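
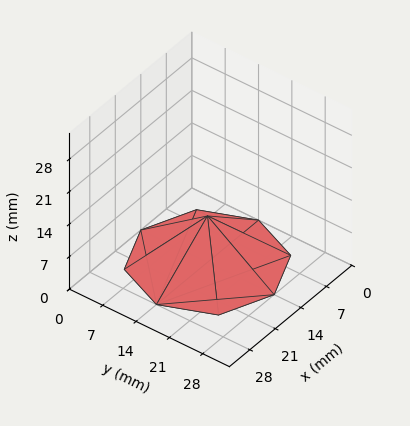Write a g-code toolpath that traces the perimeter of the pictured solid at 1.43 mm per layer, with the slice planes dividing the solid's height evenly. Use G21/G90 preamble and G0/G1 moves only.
Reading the render: the shape is a regular 8-sided pyramid, base circumscribed radius ≈ 14 mm, apex at z ≈ 10 mm (dimensions read to the nearest mm from the axis ticks). For the g-code, the solid's height is divided into equal slices at the stated Δz and each level perimeter traced with G1 moves after a G0 lift.

; perimeter-only toolpath
G21 ; units = mm
G90 ; absolute positioning
G28 ; home
; layer 1
G0 Z1.43
G0 X26.00 Y14.00
G1 X22.49 Y22.49
G1 X14.00 Y26.00
G1 X5.51 Y22.49
G1 X2.00 Y14.00
G1 X5.51 Y5.51
G1 X14.00 Y2.00
G1 X22.49 Y5.51
G1 X26.00 Y14.00
; layer 2
G0 Z2.86
G0 X24.00 Y14.00
G1 X21.07 Y21.07
G1 X14.00 Y24.00
G1 X6.93 Y21.07
G1 X4.00 Y14.00
G1 X6.93 Y6.93
G1 X14.00 Y4.00
G1 X21.07 Y6.93
G1 X24.00 Y14.00
; layer 3
G0 Z4.29
G0 X22.00 Y14.00
G1 X19.66 Y19.66
G1 X14.00 Y22.00
G1 X8.34 Y19.66
G1 X6.00 Y14.00
G1 X8.34 Y8.34
G1 X14.00 Y6.00
G1 X19.66 Y8.34
G1 X22.00 Y14.00
; layer 4
G0 Z5.71
G0 X20.00 Y14.00
G1 X18.24 Y18.24
G1 X14.00 Y20.00
G1 X9.76 Y18.24
G1 X8.00 Y14.00
G1 X9.76 Y9.76
G1 X14.00 Y8.00
G1 X18.24 Y9.76
G1 X20.00 Y14.00
; layer 5
G0 Z7.14
G0 X18.00 Y14.00
G1 X16.83 Y16.83
G1 X14.00 Y18.00
G1 X11.17 Y16.83
G1 X10.00 Y14.00
G1 X11.17 Y11.17
G1 X14.00 Y10.00
G1 X16.83 Y11.17
G1 X18.00 Y14.00
; layer 6
G0 Z8.57
G0 X16.00 Y14.00
G1 X15.41 Y15.41
G1 X14.00 Y16.00
G1 X12.59 Y15.41
G1 X12.00 Y14.00
G1 X12.59 Y12.59
G1 X14.00 Y12.00
G1 X15.41 Y12.59
G1 X16.00 Y14.00
M2 ; end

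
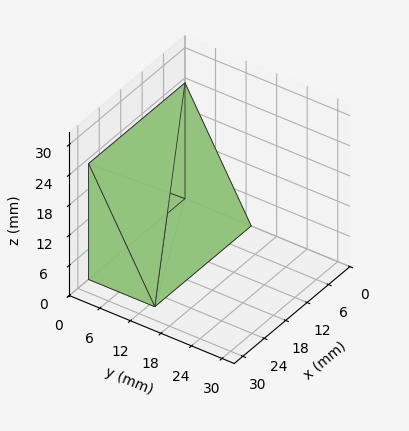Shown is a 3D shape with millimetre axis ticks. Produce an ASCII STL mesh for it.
Reading the render: the shape is a wedge (ramp): 27 × 13 mm base, rising to 23 mm along the y=0 edge and sloping linearly to z=0 at y=13 (dimensions read to the nearest mm from the axis ticks). For the STL, each face is triangulated and given an outward normal.

solid part
  facet normal 0.0000 0.0000 -1.0000
    outer loop
      vertex 27.0 13.0 0.0
      vertex 27.0 0.0 0.0
      vertex 0.0 0.0 0.0
    endloop
  endfacet
  facet normal 0.0000 0.0000 -1.0000
    outer loop
      vertex 0.0 13.0 0.0
      vertex 27.0 13.0 0.0
      vertex 0.0 0.0 0.0
    endloop
  endfacet
  facet normal 0.0000 -1.0000 0.0000
    outer loop
      vertex 0.0 0.0 0.0
      vertex 27.0 0.0 0.0
      vertex 27.0 0.0 23.0
    endloop
  endfacet
  facet normal 0.0000 -1.0000 0.0000
    outer loop
      vertex 0.0 0.0 0.0
      vertex 27.0 0.0 23.0
      vertex 0.0 0.0 23.0
    endloop
  endfacet
  facet normal 0.0000 0.8706 0.4921
    outer loop
      vertex 0.0 0.0 23.0
      vertex 27.0 0.0 23.0
      vertex 27.0 13.0 0.0
    endloop
  endfacet
  facet normal 0.0000 0.8706 0.4921
    outer loop
      vertex 0.0 0.0 23.0
      vertex 27.0 13.0 0.0
      vertex 0.0 13.0 0.0
    endloop
  endfacet
  facet normal -1.0000 0.0000 0.0000
    outer loop
      vertex 0.0 0.0 23.0
      vertex 0.0 13.0 0.0
      vertex 0.0 0.0 0.0
    endloop
  endfacet
  facet normal 1.0000 0.0000 0.0000
    outer loop
      vertex 27.0 0.0 0.0
      vertex 27.0 13.0 0.0
      vertex 27.0 0.0 23.0
    endloop
  endfacet
endsolid part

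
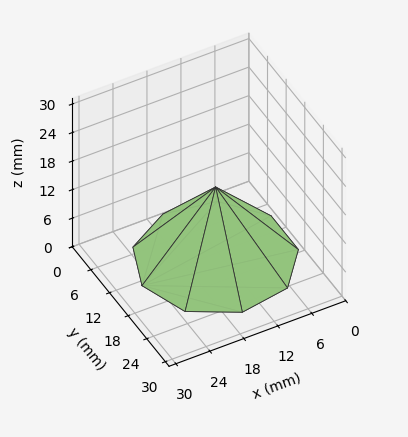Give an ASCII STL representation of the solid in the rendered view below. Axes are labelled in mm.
Reading the render: the shape is a regular 9-sided pyramid, base circumscribed radius ≈ 13 mm, apex at z ≈ 15 mm (dimensions read to the nearest mm from the axis ticks). For the STL, each face is triangulated and given an outward normal.

solid part
  facet normal 0.0000 0.0000 -1.0000
    outer loop
      vertex 15.3 25.8 0.0
      vertex 23.0 21.4 0.0
      vertex 26.0 13.0 0.0
    endloop
  endfacet
  facet normal 0.0000 0.0000 -1.0000
    outer loop
      vertex 6.5 24.3 0.0
      vertex 15.3 25.8 0.0
      vertex 26.0 13.0 0.0
    endloop
  endfacet
  facet normal 0.0000 0.0000 -1.0000
    outer loop
      vertex 0.8 17.4 0.0
      vertex 6.5 24.3 0.0
      vertex 26.0 13.0 0.0
    endloop
  endfacet
  facet normal 0.0000 0.0000 -1.0000
    outer loop
      vertex 0.8 8.6 0.0
      vertex 0.8 17.4 0.0
      vertex 26.0 13.0 0.0
    endloop
  endfacet
  facet normal 0.0000 0.0000 -1.0000
    outer loop
      vertex 6.5 1.7 0.0
      vertex 0.8 8.6 0.0
      vertex 26.0 13.0 0.0
    endloop
  endfacet
  facet normal 0.0000 0.0000 -1.0000
    outer loop
      vertex 15.3 0.2 0.0
      vertex 6.5 1.7 0.0
      vertex 26.0 13.0 0.0
    endloop
  endfacet
  facet normal 0.0000 0.0000 -1.0000
    outer loop
      vertex 23.0 4.6 0.0
      vertex 15.3 0.2 0.0
      vertex 26.0 13.0 0.0
    endloop
  endfacet
  facet normal 0.7296 0.2606 0.6323
    outer loop
      vertex 26.0 13.0 0.0
      vertex 23.0 21.4 0.0
      vertex 13.0 13.0 15.0
    endloop
  endfacet
  facet normal 0.3842 0.6724 0.6327
    outer loop
      vertex 23.0 21.4 0.0
      vertex 15.3 25.8 0.0
      vertex 13.0 13.0 15.0
    endloop
  endfacet
  facet normal -0.1302 0.7640 0.6320
    outer loop
      vertex 15.3 25.8 0.0
      vertex 6.5 24.3 0.0
      vertex 13.0 13.0 15.0
    endloop
  endfacet
  facet normal -0.5980 0.4940 0.6312
    outer loop
      vertex 6.5 24.3 0.0
      vertex 0.8 17.4 0.0
      vertex 13.0 13.0 15.0
    endloop
  endfacet
  facet normal -0.7758 0.0000 0.6310
    outer loop
      vertex 0.8 17.4 0.0
      vertex 0.8 8.6 0.0
      vertex 13.0 13.0 15.0
    endloop
  endfacet
  facet normal -0.5980 -0.4940 0.6312
    outer loop
      vertex 0.8 8.6 0.0
      vertex 6.5 1.7 0.0
      vertex 13.0 13.0 15.0
    endloop
  endfacet
  facet normal -0.1302 -0.7640 0.6320
    outer loop
      vertex 6.5 1.7 0.0
      vertex 15.3 0.2 0.0
      vertex 13.0 13.0 15.0
    endloop
  endfacet
  facet normal 0.3842 -0.6724 0.6327
    outer loop
      vertex 15.3 0.2 0.0
      vertex 23.0 4.6 0.0
      vertex 13.0 13.0 15.0
    endloop
  endfacet
  facet normal 0.7296 -0.2606 0.6323
    outer loop
      vertex 23.0 4.6 0.0
      vertex 26.0 13.0 0.0
      vertex 13.0 13.0 15.0
    endloop
  endfacet
endsolid part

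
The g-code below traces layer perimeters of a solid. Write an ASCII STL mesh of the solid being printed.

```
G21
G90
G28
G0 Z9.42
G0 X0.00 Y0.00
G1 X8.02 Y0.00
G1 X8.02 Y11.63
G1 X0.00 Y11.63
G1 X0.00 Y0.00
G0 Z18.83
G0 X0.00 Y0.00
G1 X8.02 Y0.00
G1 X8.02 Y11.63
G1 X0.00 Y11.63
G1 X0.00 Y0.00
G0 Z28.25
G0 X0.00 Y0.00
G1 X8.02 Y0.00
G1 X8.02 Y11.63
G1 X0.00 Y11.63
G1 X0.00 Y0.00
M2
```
solid part
  facet normal 0.0000 0.0000 -1.0000
    outer loop
      vertex 8.02 11.63 0.00
      vertex 8.02 0.00 0.00
      vertex 0.00 0.00 0.00
    endloop
  endfacet
  facet normal 0.0000 0.0000 -1.0000
    outer loop
      vertex 0.00 11.63 0.00
      vertex 8.02 11.63 0.00
      vertex 0.00 0.00 0.00
    endloop
  endfacet
  facet normal 0.0000 0.0000 1.0000
    outer loop
      vertex 0.00 0.00 28.25
      vertex 8.02 0.00 28.25
      vertex 8.02 11.63 28.25
    endloop
  endfacet
  facet normal 0.0000 0.0000 1.0000
    outer loop
      vertex 0.00 0.00 28.25
      vertex 8.02 11.63 28.25
      vertex 0.00 11.63 28.25
    endloop
  endfacet
  facet normal 0.0000 -1.0000 0.0000
    outer loop
      vertex 0.00 0.00 0.00
      vertex 8.02 0.00 0.00
      vertex 8.02 0.00 28.25
    endloop
  endfacet
  facet normal 0.0000 -1.0000 0.0000
    outer loop
      vertex 0.00 0.00 0.00
      vertex 8.02 0.00 28.25
      vertex 0.00 0.00 28.25
    endloop
  endfacet
  facet normal 0.0000 1.0000 0.0000
    outer loop
      vertex 8.02 11.63 28.25
      vertex 8.02 11.63 0.00
      vertex 0.00 11.63 0.00
    endloop
  endfacet
  facet normal 0.0000 1.0000 0.0000
    outer loop
      vertex 0.00 11.63 28.25
      vertex 8.02 11.63 28.25
      vertex 0.00 11.63 0.00
    endloop
  endfacet
  facet normal -1.0000 0.0000 0.0000
    outer loop
      vertex 0.00 11.63 28.25
      vertex 0.00 11.63 0.00
      vertex 0.00 0.00 0.00
    endloop
  endfacet
  facet normal -1.0000 0.0000 0.0000
    outer loop
      vertex 0.00 0.00 28.25
      vertex 0.00 11.63 28.25
      vertex 0.00 0.00 0.00
    endloop
  endfacet
  facet normal 1.0000 0.0000 0.0000
    outer loop
      vertex 8.02 0.00 0.00
      vertex 8.02 11.63 0.00
      vertex 8.02 11.63 28.25
    endloop
  endfacet
  facet normal 1.0000 0.0000 0.0000
    outer loop
      vertex 8.02 0.00 0.00
      vertex 8.02 11.63 28.25
      vertex 8.02 0.00 28.25
    endloop
  endfacet
endsolid part

The G0 Z moves step by Δz≈9.42 mm. Every layer's G1 loop is the same polygon, so the solid is a straight extrusion of it from z=0 to z≈28.2. Closing with flat bottom and top caps and triangulating gives 12 facets — a rectangular box, roughly 8.02 × 11.6 mm footprint and 28.2 mm tall.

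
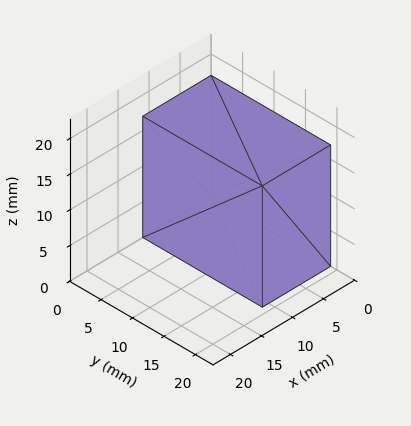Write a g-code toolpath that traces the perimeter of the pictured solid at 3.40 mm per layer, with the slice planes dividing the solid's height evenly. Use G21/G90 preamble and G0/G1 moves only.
Reading the render: the shape is a rectangular box, roughly 11 × 19 mm footprint and 17 mm tall (dimensions read to the nearest mm from the axis ticks). For the g-code, the solid's height is divided into equal slices at the stated Δz and each level perimeter traced with G1 moves after a G0 lift.

; perimeter-only toolpath
G21 ; units = mm
G90 ; absolute positioning
G28 ; home
; layer 1
G0 Z3.40
G0 X0.00 Y0.00
G1 X11.00 Y0.00
G1 X11.00 Y19.00
G1 X0.00 Y19.00
G1 X0.00 Y0.00
; layer 2
G0 Z6.80
G0 X0.00 Y0.00
G1 X11.00 Y0.00
G1 X11.00 Y19.00
G1 X0.00 Y19.00
G1 X0.00 Y0.00
; layer 3
G0 Z10.20
G0 X0.00 Y0.00
G1 X11.00 Y0.00
G1 X11.00 Y19.00
G1 X0.00 Y19.00
G1 X0.00 Y0.00
; layer 4
G0 Z13.60
G0 X0.00 Y0.00
G1 X11.00 Y0.00
G1 X11.00 Y19.00
G1 X0.00 Y19.00
G1 X0.00 Y0.00
; layer 5
G0 Z17.00
G0 X0.00 Y0.00
G1 X11.00 Y0.00
G1 X11.00 Y19.00
G1 X0.00 Y19.00
G1 X0.00 Y0.00
M2 ; end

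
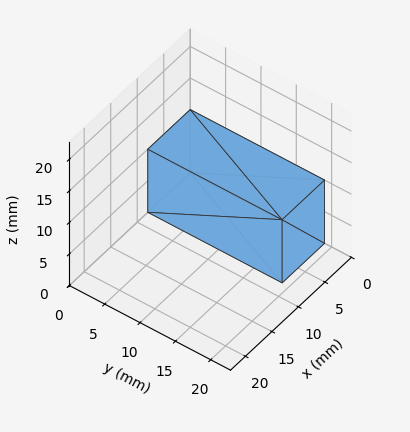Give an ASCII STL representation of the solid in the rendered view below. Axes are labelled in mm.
Reading the render: the shape is a rectangular box, roughly 8 × 19 mm footprint and 10 mm tall (dimensions read to the nearest mm from the axis ticks). For the STL, each face is triangulated and given an outward normal.

solid part
  facet normal 0.0000 0.0000 -1.0000
    outer loop
      vertex 8.0 19.0 0.0
      vertex 8.0 0.0 0.0
      vertex 0.0 0.0 0.0
    endloop
  endfacet
  facet normal 0.0000 0.0000 -1.0000
    outer loop
      vertex 0.0 19.0 0.0
      vertex 8.0 19.0 0.0
      vertex 0.0 0.0 0.0
    endloop
  endfacet
  facet normal 0.0000 0.0000 1.0000
    outer loop
      vertex 0.0 0.0 10.0
      vertex 8.0 0.0 10.0
      vertex 8.0 19.0 10.0
    endloop
  endfacet
  facet normal 0.0000 0.0000 1.0000
    outer loop
      vertex 0.0 0.0 10.0
      vertex 8.0 19.0 10.0
      vertex 0.0 19.0 10.0
    endloop
  endfacet
  facet normal 0.0000 -1.0000 0.0000
    outer loop
      vertex 0.0 0.0 0.0
      vertex 8.0 0.0 0.0
      vertex 8.0 0.0 10.0
    endloop
  endfacet
  facet normal 0.0000 -1.0000 0.0000
    outer loop
      vertex 0.0 0.0 0.0
      vertex 8.0 0.0 10.0
      vertex 0.0 0.0 10.0
    endloop
  endfacet
  facet normal 0.0000 1.0000 0.0000
    outer loop
      vertex 8.0 19.0 10.0
      vertex 8.0 19.0 0.0
      vertex 0.0 19.0 0.0
    endloop
  endfacet
  facet normal 0.0000 1.0000 0.0000
    outer loop
      vertex 0.0 19.0 10.0
      vertex 8.0 19.0 10.0
      vertex 0.0 19.0 0.0
    endloop
  endfacet
  facet normal -1.0000 0.0000 0.0000
    outer loop
      vertex 0.0 19.0 10.0
      vertex 0.0 19.0 0.0
      vertex 0.0 0.0 0.0
    endloop
  endfacet
  facet normal -1.0000 0.0000 0.0000
    outer loop
      vertex 0.0 0.0 10.0
      vertex 0.0 19.0 10.0
      vertex 0.0 0.0 0.0
    endloop
  endfacet
  facet normal 1.0000 0.0000 0.0000
    outer loop
      vertex 8.0 0.0 0.0
      vertex 8.0 19.0 0.0
      vertex 8.0 19.0 10.0
    endloop
  endfacet
  facet normal 1.0000 0.0000 0.0000
    outer loop
      vertex 8.0 0.0 0.0
      vertex 8.0 19.0 10.0
      vertex 8.0 0.0 10.0
    endloop
  endfacet
endsolid part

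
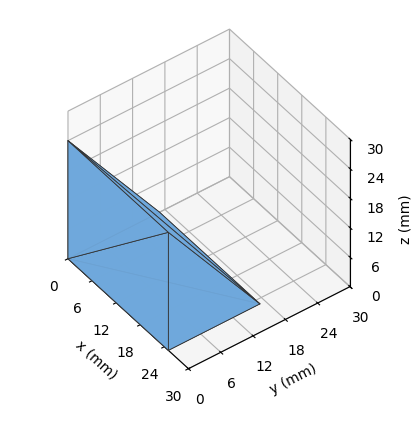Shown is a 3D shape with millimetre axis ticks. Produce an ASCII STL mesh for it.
Reading the render: the shape is a wedge (ramp): 25 × 17 mm base, rising to 24 mm along the y=0 edge and sloping linearly to z=0 at y=17 (dimensions read to the nearest mm from the axis ticks). For the STL, each face is triangulated and given an outward normal.

solid part
  facet normal 0.0000 0.0000 -1.0000
    outer loop
      vertex 25.00 17.00 0.00
      vertex 25.00 0.00 0.00
      vertex 0.00 0.00 0.00
    endloop
  endfacet
  facet normal 0.0000 0.0000 -1.0000
    outer loop
      vertex 0.00 17.00 0.00
      vertex 25.00 17.00 0.00
      vertex 0.00 0.00 0.00
    endloop
  endfacet
  facet normal 0.0000 -1.0000 0.0000
    outer loop
      vertex 0.00 0.00 0.00
      vertex 25.00 0.00 0.00
      vertex 25.00 0.00 24.00
    endloop
  endfacet
  facet normal 0.0000 -1.0000 0.0000
    outer loop
      vertex 0.00 0.00 0.00
      vertex 25.00 0.00 24.00
      vertex 0.00 0.00 24.00
    endloop
  endfacet
  facet normal 0.0000 0.8160 0.5780
    outer loop
      vertex 0.00 0.00 24.00
      vertex 25.00 0.00 24.00
      vertex 25.00 17.00 0.00
    endloop
  endfacet
  facet normal 0.0000 0.8160 0.5780
    outer loop
      vertex 0.00 0.00 24.00
      vertex 25.00 17.00 0.00
      vertex 0.00 17.00 0.00
    endloop
  endfacet
  facet normal -1.0000 0.0000 0.0000
    outer loop
      vertex 0.00 0.00 24.00
      vertex 0.00 17.00 0.00
      vertex 0.00 0.00 0.00
    endloop
  endfacet
  facet normal 1.0000 0.0000 0.0000
    outer loop
      vertex 25.00 0.00 0.00
      vertex 25.00 17.00 0.00
      vertex 25.00 0.00 24.00
    endloop
  endfacet
endsolid part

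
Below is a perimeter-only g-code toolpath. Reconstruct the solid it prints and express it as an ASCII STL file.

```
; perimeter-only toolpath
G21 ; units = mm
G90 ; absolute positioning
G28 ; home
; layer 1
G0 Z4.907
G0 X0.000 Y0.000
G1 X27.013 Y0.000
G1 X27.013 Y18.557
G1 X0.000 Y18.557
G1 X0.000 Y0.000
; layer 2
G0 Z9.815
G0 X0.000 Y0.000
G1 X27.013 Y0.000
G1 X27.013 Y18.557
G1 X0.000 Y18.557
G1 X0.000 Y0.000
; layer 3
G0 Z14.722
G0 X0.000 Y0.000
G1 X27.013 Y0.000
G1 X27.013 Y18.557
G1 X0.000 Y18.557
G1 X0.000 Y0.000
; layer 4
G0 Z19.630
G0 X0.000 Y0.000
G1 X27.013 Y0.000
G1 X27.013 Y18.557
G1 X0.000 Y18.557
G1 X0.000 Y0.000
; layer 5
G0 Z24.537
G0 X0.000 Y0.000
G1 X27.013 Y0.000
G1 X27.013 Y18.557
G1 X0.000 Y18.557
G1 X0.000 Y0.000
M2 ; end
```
solid part
  facet normal 0.0000 0.0000 -1.0000
    outer loop
      vertex 27.013 18.557 0.000
      vertex 27.013 0.000 0.000
      vertex 0.000 0.000 0.000
    endloop
  endfacet
  facet normal 0.0000 0.0000 -1.0000
    outer loop
      vertex 0.000 18.557 0.000
      vertex 27.013 18.557 0.000
      vertex 0.000 0.000 0.000
    endloop
  endfacet
  facet normal 0.0000 0.0000 1.0000
    outer loop
      vertex 0.000 0.000 24.537
      vertex 27.013 0.000 24.537
      vertex 27.013 18.557 24.537
    endloop
  endfacet
  facet normal 0.0000 0.0000 1.0000
    outer loop
      vertex 0.000 0.000 24.537
      vertex 27.013 18.557 24.537
      vertex 0.000 18.557 24.537
    endloop
  endfacet
  facet normal 0.0000 -1.0000 0.0000
    outer loop
      vertex 0.000 0.000 0.000
      vertex 27.013 0.000 0.000
      vertex 27.013 0.000 24.537
    endloop
  endfacet
  facet normal 0.0000 -1.0000 0.0000
    outer loop
      vertex 0.000 0.000 0.000
      vertex 27.013 0.000 24.537
      vertex 0.000 0.000 24.537
    endloop
  endfacet
  facet normal 0.0000 1.0000 0.0000
    outer loop
      vertex 27.013 18.557 24.537
      vertex 27.013 18.557 0.000
      vertex 0.000 18.557 0.000
    endloop
  endfacet
  facet normal 0.0000 1.0000 0.0000
    outer loop
      vertex 0.000 18.557 24.537
      vertex 27.013 18.557 24.537
      vertex 0.000 18.557 0.000
    endloop
  endfacet
  facet normal -1.0000 0.0000 0.0000
    outer loop
      vertex 0.000 18.557 24.537
      vertex 0.000 18.557 0.000
      vertex 0.000 0.000 0.000
    endloop
  endfacet
  facet normal -1.0000 0.0000 0.0000
    outer loop
      vertex 0.000 0.000 24.537
      vertex 0.000 18.557 24.537
      vertex 0.000 0.000 0.000
    endloop
  endfacet
  facet normal 1.0000 0.0000 0.0000
    outer loop
      vertex 27.013 0.000 0.000
      vertex 27.013 18.557 0.000
      vertex 27.013 18.557 24.537
    endloop
  endfacet
  facet normal 1.0000 0.0000 0.0000
    outer loop
      vertex 27.013 0.000 0.000
      vertex 27.013 18.557 24.537
      vertex 27.013 0.000 24.537
    endloop
  endfacet
endsolid part

The G0 Z moves step by Δz≈4.907 mm. Every layer's G1 loop is the same polygon, so the solid is a straight extrusion of it from z=0 to z≈24.5. Closing with flat bottom and top caps and triangulating gives 12 facets — a rectangular box, roughly 27 × 18.6 mm footprint and 24.5 mm tall.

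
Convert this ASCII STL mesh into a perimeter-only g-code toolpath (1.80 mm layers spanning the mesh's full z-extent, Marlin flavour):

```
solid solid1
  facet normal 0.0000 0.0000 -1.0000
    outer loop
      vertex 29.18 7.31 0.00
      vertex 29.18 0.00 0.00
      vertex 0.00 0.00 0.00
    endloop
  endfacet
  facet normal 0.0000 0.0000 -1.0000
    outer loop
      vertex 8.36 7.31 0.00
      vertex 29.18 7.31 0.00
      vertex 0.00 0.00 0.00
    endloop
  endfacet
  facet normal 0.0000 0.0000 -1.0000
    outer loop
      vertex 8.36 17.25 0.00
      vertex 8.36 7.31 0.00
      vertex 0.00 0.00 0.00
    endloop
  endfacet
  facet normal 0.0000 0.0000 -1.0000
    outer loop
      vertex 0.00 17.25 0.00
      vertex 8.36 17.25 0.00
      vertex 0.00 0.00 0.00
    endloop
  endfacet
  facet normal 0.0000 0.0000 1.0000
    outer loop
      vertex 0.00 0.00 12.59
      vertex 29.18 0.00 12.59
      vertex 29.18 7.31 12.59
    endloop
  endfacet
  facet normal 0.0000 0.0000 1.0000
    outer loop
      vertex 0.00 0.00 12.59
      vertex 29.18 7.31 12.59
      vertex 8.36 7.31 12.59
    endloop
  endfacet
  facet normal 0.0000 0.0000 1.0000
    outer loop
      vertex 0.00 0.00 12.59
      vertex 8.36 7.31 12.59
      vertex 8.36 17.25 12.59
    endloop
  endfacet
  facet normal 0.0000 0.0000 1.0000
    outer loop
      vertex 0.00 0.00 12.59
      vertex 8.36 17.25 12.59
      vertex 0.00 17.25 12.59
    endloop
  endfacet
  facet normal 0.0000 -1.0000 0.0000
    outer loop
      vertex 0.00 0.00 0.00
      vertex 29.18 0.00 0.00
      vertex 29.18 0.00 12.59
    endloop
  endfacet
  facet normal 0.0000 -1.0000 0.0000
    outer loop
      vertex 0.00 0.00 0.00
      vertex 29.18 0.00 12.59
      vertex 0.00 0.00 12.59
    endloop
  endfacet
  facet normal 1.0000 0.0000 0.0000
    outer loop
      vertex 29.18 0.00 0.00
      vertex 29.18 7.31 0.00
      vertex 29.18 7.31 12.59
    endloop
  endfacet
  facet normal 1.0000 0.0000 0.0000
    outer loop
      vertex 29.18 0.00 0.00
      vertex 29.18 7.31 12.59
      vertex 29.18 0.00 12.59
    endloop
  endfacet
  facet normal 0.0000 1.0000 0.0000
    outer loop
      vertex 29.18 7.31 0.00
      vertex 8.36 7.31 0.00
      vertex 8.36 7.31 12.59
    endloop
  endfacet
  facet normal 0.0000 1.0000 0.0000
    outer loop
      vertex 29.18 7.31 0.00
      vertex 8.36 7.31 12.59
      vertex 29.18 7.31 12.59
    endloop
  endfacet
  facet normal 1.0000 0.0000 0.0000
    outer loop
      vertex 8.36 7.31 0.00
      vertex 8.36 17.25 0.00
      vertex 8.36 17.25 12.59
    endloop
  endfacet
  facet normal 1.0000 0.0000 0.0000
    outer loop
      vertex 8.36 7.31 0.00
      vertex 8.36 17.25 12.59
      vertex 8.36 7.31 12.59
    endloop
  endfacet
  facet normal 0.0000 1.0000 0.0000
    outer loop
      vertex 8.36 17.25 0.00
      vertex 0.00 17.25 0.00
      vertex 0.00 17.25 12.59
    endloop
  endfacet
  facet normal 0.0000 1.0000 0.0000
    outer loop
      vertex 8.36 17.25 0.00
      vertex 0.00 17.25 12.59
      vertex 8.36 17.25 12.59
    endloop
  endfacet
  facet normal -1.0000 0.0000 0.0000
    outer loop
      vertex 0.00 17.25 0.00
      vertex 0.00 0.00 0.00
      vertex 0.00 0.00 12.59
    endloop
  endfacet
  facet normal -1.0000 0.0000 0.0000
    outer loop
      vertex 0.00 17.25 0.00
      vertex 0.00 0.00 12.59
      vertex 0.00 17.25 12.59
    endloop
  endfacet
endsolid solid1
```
; perimeter-only toolpath
G21 ; units = mm
G90 ; absolute positioning
G28 ; home
; layer 1
G0 Z1.80
G0 X0.00 Y0.00
G1 X29.18 Y0.00
G1 X29.18 Y7.31
G1 X8.36 Y7.31
G1 X8.36 Y17.25
G1 X0.00 Y17.25
G1 X0.00 Y0.00
; layer 2
G0 Z3.60
G0 X0.00 Y0.00
G1 X29.18 Y0.00
G1 X29.18 Y7.31
G1 X8.36 Y7.31
G1 X8.36 Y17.25
G1 X0.00 Y17.25
G1 X0.00 Y0.00
; layer 3
G0 Z5.40
G0 X0.00 Y0.00
G1 X29.18 Y0.00
G1 X29.18 Y7.31
G1 X8.36 Y7.31
G1 X8.36 Y17.25
G1 X0.00 Y17.25
G1 X0.00 Y0.00
; layer 4
G0 Z7.19
G0 X0.00 Y0.00
G1 X29.18 Y0.00
G1 X29.18 Y7.31
G1 X8.36 Y7.31
G1 X8.36 Y17.25
G1 X0.00 Y17.25
G1 X0.00 Y0.00
; layer 5
G0 Z8.99
G0 X0.00 Y0.00
G1 X29.18 Y0.00
G1 X29.18 Y7.31
G1 X8.36 Y7.31
G1 X8.36 Y17.25
G1 X0.00 Y17.25
G1 X0.00 Y0.00
; layer 6
G0 Z10.79
G0 X0.00 Y0.00
G1 X29.18 Y0.00
G1 X29.18 Y7.31
G1 X8.36 Y7.31
G1 X8.36 Y17.25
G1 X0.00 Y17.25
G1 X0.00 Y0.00
; layer 7
G0 Z12.59
G0 X0.00 Y0.00
G1 X29.18 Y0.00
G1 X29.18 Y7.31
G1 X8.36 Y7.31
G1 X8.36 Y17.25
G1 X0.00 Y17.25
G1 X0.00 Y0.00
M2 ; end

The solid is an L-shaped prism: outer 29.2 × 17.2 mm, arm thicknesses ≈ 7.31 mm (horizontal) and 8.36 mm (vertical), extruded 12.6 mm in z. Slicing at Δz = 1.80 mm — 7 equal slices spanning the solid's height, so layer i sits at z = i·h/7 — gives 7 non-empty perimeters. Each is a 6-segment closed polygon; G0 lifts to the layer z and rapids to the start vertex, then G1 traces the edges.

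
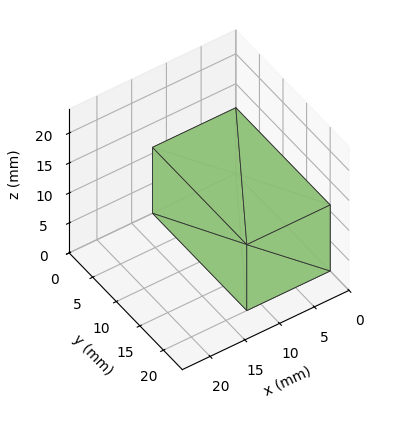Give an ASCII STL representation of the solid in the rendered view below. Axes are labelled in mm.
Reading the render: the shape is a rectangular box, roughly 12 × 20 mm footprint and 11 mm tall (dimensions read to the nearest mm from the axis ticks). For the STL, each face is triangulated and given an outward normal.

solid part
  facet normal 0.0000 0.0000 -1.0000
    outer loop
      vertex 12.000 20.000 0.000
      vertex 12.000 0.000 0.000
      vertex 0.000 0.000 0.000
    endloop
  endfacet
  facet normal 0.0000 0.0000 -1.0000
    outer loop
      vertex 0.000 20.000 0.000
      vertex 12.000 20.000 0.000
      vertex 0.000 0.000 0.000
    endloop
  endfacet
  facet normal 0.0000 0.0000 1.0000
    outer loop
      vertex 0.000 0.000 11.000
      vertex 12.000 0.000 11.000
      vertex 12.000 20.000 11.000
    endloop
  endfacet
  facet normal 0.0000 0.0000 1.0000
    outer loop
      vertex 0.000 0.000 11.000
      vertex 12.000 20.000 11.000
      vertex 0.000 20.000 11.000
    endloop
  endfacet
  facet normal 0.0000 -1.0000 0.0000
    outer loop
      vertex 0.000 0.000 0.000
      vertex 12.000 0.000 0.000
      vertex 12.000 0.000 11.000
    endloop
  endfacet
  facet normal 0.0000 -1.0000 0.0000
    outer loop
      vertex 0.000 0.000 0.000
      vertex 12.000 0.000 11.000
      vertex 0.000 0.000 11.000
    endloop
  endfacet
  facet normal 0.0000 1.0000 0.0000
    outer loop
      vertex 12.000 20.000 11.000
      vertex 12.000 20.000 0.000
      vertex 0.000 20.000 0.000
    endloop
  endfacet
  facet normal 0.0000 1.0000 0.0000
    outer loop
      vertex 0.000 20.000 11.000
      vertex 12.000 20.000 11.000
      vertex 0.000 20.000 0.000
    endloop
  endfacet
  facet normal -1.0000 0.0000 0.0000
    outer loop
      vertex 0.000 20.000 11.000
      vertex 0.000 20.000 0.000
      vertex 0.000 0.000 0.000
    endloop
  endfacet
  facet normal -1.0000 0.0000 0.0000
    outer loop
      vertex 0.000 0.000 11.000
      vertex 0.000 20.000 11.000
      vertex 0.000 0.000 0.000
    endloop
  endfacet
  facet normal 1.0000 0.0000 0.0000
    outer loop
      vertex 12.000 0.000 0.000
      vertex 12.000 20.000 0.000
      vertex 12.000 20.000 11.000
    endloop
  endfacet
  facet normal 1.0000 0.0000 0.0000
    outer loop
      vertex 12.000 0.000 0.000
      vertex 12.000 20.000 11.000
      vertex 12.000 0.000 11.000
    endloop
  endfacet
endsolid part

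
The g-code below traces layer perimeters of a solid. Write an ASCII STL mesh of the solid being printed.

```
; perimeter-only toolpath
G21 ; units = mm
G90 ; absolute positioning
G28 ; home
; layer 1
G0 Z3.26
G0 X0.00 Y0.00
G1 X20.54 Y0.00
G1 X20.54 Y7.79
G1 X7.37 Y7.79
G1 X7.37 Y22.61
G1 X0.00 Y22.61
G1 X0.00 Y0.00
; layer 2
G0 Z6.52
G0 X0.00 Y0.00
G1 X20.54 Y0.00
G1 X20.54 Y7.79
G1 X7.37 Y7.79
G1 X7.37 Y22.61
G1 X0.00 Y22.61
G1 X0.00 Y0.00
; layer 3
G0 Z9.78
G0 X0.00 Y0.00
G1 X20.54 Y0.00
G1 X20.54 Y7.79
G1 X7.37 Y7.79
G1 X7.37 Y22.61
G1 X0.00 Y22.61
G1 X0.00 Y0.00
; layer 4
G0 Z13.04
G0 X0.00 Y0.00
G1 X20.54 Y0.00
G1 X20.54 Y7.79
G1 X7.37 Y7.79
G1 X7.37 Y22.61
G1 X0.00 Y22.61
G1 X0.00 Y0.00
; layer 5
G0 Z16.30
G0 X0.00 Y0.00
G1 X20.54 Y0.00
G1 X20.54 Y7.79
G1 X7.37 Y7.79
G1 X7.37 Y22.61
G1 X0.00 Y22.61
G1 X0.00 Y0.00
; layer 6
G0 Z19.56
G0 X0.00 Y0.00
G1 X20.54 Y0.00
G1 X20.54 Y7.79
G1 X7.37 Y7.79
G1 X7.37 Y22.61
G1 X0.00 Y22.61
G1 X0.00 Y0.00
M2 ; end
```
solid part
  facet normal 0.0000 0.0000 -1.0000
    outer loop
      vertex 20.54 7.79 0.00
      vertex 20.54 0.00 0.00
      vertex 0.00 0.00 0.00
    endloop
  endfacet
  facet normal 0.0000 0.0000 -1.0000
    outer loop
      vertex 7.37 7.79 0.00
      vertex 20.54 7.79 0.00
      vertex 0.00 0.00 0.00
    endloop
  endfacet
  facet normal 0.0000 0.0000 -1.0000
    outer loop
      vertex 7.37 22.61 0.00
      vertex 7.37 7.79 0.00
      vertex 0.00 0.00 0.00
    endloop
  endfacet
  facet normal 0.0000 0.0000 -1.0000
    outer loop
      vertex 0.00 22.61 0.00
      vertex 7.37 22.61 0.00
      vertex 0.00 0.00 0.00
    endloop
  endfacet
  facet normal 0.0000 0.0000 1.0000
    outer loop
      vertex 0.00 0.00 19.56
      vertex 20.54 0.00 19.56
      vertex 20.54 7.79 19.56
    endloop
  endfacet
  facet normal 0.0000 0.0000 1.0000
    outer loop
      vertex 0.00 0.00 19.56
      vertex 20.54 7.79 19.56
      vertex 7.37 7.79 19.56
    endloop
  endfacet
  facet normal 0.0000 0.0000 1.0000
    outer loop
      vertex 0.00 0.00 19.56
      vertex 7.37 7.79 19.56
      vertex 7.37 22.61 19.56
    endloop
  endfacet
  facet normal 0.0000 0.0000 1.0000
    outer loop
      vertex 0.00 0.00 19.56
      vertex 7.37 22.61 19.56
      vertex 0.00 22.61 19.56
    endloop
  endfacet
  facet normal 0.0000 -1.0000 0.0000
    outer loop
      vertex 0.00 0.00 0.00
      vertex 20.54 0.00 0.00
      vertex 20.54 0.00 19.56
    endloop
  endfacet
  facet normal 0.0000 -1.0000 0.0000
    outer loop
      vertex 0.00 0.00 0.00
      vertex 20.54 0.00 19.56
      vertex 0.00 0.00 19.56
    endloop
  endfacet
  facet normal 1.0000 0.0000 0.0000
    outer loop
      vertex 20.54 0.00 0.00
      vertex 20.54 7.79 0.00
      vertex 20.54 7.79 19.56
    endloop
  endfacet
  facet normal 1.0000 0.0000 0.0000
    outer loop
      vertex 20.54 0.00 0.00
      vertex 20.54 7.79 19.56
      vertex 20.54 0.00 19.56
    endloop
  endfacet
  facet normal 0.0000 1.0000 0.0000
    outer loop
      vertex 20.54 7.79 0.00
      vertex 7.37 7.79 0.00
      vertex 7.37 7.79 19.56
    endloop
  endfacet
  facet normal 0.0000 1.0000 0.0000
    outer loop
      vertex 20.54 7.79 0.00
      vertex 7.37 7.79 19.56
      vertex 20.54 7.79 19.56
    endloop
  endfacet
  facet normal 1.0000 0.0000 0.0000
    outer loop
      vertex 7.37 7.79 0.00
      vertex 7.37 22.61 0.00
      vertex 7.37 22.61 19.56
    endloop
  endfacet
  facet normal 1.0000 0.0000 0.0000
    outer loop
      vertex 7.37 7.79 0.00
      vertex 7.37 22.61 19.56
      vertex 7.37 7.79 19.56
    endloop
  endfacet
  facet normal 0.0000 1.0000 0.0000
    outer loop
      vertex 7.37 22.61 0.00
      vertex 0.00 22.61 0.00
      vertex 0.00 22.61 19.56
    endloop
  endfacet
  facet normal 0.0000 1.0000 0.0000
    outer loop
      vertex 7.37 22.61 0.00
      vertex 0.00 22.61 19.56
      vertex 7.37 22.61 19.56
    endloop
  endfacet
  facet normal -1.0000 0.0000 0.0000
    outer loop
      vertex 0.00 22.61 0.00
      vertex 0.00 0.00 0.00
      vertex 0.00 0.00 19.56
    endloop
  endfacet
  facet normal -1.0000 0.0000 0.0000
    outer loop
      vertex 0.00 22.61 0.00
      vertex 0.00 0.00 19.56
      vertex 0.00 22.61 19.56
    endloop
  endfacet
endsolid part

The G0 Z moves step by Δz≈3.26 mm. Every layer's G1 loop is the same polygon, so the solid is a straight extrusion of it from z=0 to z≈19.6. Closing with flat bottom and top caps and triangulating gives 20 facets — an L-shaped prism: outer 20.5 × 22.6 mm, arm thicknesses ≈ 7.79 mm (horizontal) and 7.37 mm (vertical), extruded 19.6 mm in z.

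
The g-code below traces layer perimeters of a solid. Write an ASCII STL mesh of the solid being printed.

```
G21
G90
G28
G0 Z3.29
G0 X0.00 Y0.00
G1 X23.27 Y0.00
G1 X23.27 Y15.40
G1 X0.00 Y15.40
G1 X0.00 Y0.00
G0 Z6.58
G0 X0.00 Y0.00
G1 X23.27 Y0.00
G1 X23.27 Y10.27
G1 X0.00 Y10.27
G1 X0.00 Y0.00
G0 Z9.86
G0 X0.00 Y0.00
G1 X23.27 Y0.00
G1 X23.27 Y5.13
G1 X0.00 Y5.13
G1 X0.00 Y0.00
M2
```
solid part
  facet normal 0.0000 0.0000 -1.0000
    outer loop
      vertex 23.27 20.53 0.00
      vertex 23.27 0.00 0.00
      vertex 0.00 0.00 0.00
    endloop
  endfacet
  facet normal 0.0000 0.0000 -1.0000
    outer loop
      vertex 0.00 20.53 0.00
      vertex 23.27 20.53 0.00
      vertex 0.00 0.00 0.00
    endloop
  endfacet
  facet normal 0.0000 -1.0000 0.0000
    outer loop
      vertex 0.00 0.00 0.00
      vertex 23.27 0.00 0.00
      vertex 23.27 0.00 13.15
    endloop
  endfacet
  facet normal 0.0000 -1.0000 0.0000
    outer loop
      vertex 0.00 0.00 0.00
      vertex 23.27 0.00 13.15
      vertex 0.00 0.00 13.15
    endloop
  endfacet
  facet normal 0.0000 0.5394 0.8421
    outer loop
      vertex 0.00 0.00 13.15
      vertex 23.27 0.00 13.15
      vertex 23.27 20.53 0.00
    endloop
  endfacet
  facet normal 0.0000 0.5394 0.8421
    outer loop
      vertex 0.00 0.00 13.15
      vertex 23.27 20.53 0.00
      vertex 0.00 20.53 0.00
    endloop
  endfacet
  facet normal -1.0000 0.0000 0.0000
    outer loop
      vertex 0.00 0.00 13.15
      vertex 0.00 20.53 0.00
      vertex 0.00 0.00 0.00
    endloop
  endfacet
  facet normal 1.0000 0.0000 0.0000
    outer loop
      vertex 23.27 0.00 0.00
      vertex 23.27 20.53 0.00
      vertex 23.27 0.00 13.15
    endloop
  endfacet
endsolid part

The G0 Z moves step by Δz≈3.29 mm. The G1 loops shrink linearly with z, so the solid tapers from its base footprint up to z≈13.2. Closing with a flat bottom cap and the tapered top and triangulating gives 8 facets — a wedge (ramp): 23.3 × 20.5 mm base, rising to 13.2 mm along the y=0 edge and sloping linearly to z=0 at y=20.5.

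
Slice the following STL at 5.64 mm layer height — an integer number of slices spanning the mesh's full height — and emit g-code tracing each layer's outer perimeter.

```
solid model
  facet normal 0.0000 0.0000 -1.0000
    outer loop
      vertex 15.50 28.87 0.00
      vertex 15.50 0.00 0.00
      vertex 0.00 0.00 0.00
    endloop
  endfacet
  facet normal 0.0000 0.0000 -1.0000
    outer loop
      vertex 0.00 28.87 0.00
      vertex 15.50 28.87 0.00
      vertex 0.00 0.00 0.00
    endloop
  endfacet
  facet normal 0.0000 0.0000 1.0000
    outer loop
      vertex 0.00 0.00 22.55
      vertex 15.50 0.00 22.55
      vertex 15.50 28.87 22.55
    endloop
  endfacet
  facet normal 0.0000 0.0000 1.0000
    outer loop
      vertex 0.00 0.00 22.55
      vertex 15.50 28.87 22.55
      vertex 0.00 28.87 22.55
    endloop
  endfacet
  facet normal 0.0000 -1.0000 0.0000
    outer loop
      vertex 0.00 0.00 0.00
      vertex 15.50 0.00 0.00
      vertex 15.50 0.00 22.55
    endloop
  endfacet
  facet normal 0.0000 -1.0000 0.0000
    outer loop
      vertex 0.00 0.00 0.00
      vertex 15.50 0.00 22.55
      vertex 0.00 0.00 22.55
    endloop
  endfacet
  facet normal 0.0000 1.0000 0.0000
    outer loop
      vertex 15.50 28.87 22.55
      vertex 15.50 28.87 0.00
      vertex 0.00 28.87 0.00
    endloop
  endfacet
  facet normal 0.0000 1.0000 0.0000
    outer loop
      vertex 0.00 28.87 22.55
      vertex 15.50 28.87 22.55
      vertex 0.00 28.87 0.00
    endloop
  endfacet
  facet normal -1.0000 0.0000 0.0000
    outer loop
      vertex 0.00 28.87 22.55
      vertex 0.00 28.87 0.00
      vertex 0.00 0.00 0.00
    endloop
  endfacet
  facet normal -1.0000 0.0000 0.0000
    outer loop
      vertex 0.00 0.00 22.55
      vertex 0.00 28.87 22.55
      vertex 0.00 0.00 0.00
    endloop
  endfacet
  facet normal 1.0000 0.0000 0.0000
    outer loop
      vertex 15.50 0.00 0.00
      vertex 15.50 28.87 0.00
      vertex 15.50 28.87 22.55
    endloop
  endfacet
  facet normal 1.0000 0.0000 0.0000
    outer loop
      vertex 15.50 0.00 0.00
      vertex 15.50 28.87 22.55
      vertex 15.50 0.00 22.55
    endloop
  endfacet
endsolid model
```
; perimeter-only toolpath
G21 ; units = mm
G90 ; absolute positioning
G28 ; home
; layer 1
G0 Z5.64
G0 X0.00 Y0.00
G1 X15.50 Y0.00
G1 X15.50 Y28.87
G1 X0.00 Y28.87
G1 X0.00 Y0.00
; layer 2
G0 Z11.28
G0 X0.00 Y0.00
G1 X15.50 Y0.00
G1 X15.50 Y28.87
G1 X0.00 Y28.87
G1 X0.00 Y0.00
; layer 3
G0 Z16.91
G0 X0.00 Y0.00
G1 X15.50 Y0.00
G1 X15.50 Y28.87
G1 X0.00 Y28.87
G1 X0.00 Y0.00
; layer 4
G0 Z22.55
G0 X0.00 Y0.00
G1 X15.50 Y0.00
G1 X15.50 Y28.87
G1 X0.00 Y28.87
G1 X0.00 Y0.00
M2 ; end

The solid is a rectangular box, roughly 15.5 × 28.9 mm footprint and 22.6 mm tall. Slicing at Δz = 5.64 mm — 4 equal slices spanning the solid's height, so layer i sits at z = i·h/4 — gives 4 non-empty perimeters. Each is a 4-segment closed polygon; G0 lifts to the layer z and rapids to the start vertex, then G1 traces the edges.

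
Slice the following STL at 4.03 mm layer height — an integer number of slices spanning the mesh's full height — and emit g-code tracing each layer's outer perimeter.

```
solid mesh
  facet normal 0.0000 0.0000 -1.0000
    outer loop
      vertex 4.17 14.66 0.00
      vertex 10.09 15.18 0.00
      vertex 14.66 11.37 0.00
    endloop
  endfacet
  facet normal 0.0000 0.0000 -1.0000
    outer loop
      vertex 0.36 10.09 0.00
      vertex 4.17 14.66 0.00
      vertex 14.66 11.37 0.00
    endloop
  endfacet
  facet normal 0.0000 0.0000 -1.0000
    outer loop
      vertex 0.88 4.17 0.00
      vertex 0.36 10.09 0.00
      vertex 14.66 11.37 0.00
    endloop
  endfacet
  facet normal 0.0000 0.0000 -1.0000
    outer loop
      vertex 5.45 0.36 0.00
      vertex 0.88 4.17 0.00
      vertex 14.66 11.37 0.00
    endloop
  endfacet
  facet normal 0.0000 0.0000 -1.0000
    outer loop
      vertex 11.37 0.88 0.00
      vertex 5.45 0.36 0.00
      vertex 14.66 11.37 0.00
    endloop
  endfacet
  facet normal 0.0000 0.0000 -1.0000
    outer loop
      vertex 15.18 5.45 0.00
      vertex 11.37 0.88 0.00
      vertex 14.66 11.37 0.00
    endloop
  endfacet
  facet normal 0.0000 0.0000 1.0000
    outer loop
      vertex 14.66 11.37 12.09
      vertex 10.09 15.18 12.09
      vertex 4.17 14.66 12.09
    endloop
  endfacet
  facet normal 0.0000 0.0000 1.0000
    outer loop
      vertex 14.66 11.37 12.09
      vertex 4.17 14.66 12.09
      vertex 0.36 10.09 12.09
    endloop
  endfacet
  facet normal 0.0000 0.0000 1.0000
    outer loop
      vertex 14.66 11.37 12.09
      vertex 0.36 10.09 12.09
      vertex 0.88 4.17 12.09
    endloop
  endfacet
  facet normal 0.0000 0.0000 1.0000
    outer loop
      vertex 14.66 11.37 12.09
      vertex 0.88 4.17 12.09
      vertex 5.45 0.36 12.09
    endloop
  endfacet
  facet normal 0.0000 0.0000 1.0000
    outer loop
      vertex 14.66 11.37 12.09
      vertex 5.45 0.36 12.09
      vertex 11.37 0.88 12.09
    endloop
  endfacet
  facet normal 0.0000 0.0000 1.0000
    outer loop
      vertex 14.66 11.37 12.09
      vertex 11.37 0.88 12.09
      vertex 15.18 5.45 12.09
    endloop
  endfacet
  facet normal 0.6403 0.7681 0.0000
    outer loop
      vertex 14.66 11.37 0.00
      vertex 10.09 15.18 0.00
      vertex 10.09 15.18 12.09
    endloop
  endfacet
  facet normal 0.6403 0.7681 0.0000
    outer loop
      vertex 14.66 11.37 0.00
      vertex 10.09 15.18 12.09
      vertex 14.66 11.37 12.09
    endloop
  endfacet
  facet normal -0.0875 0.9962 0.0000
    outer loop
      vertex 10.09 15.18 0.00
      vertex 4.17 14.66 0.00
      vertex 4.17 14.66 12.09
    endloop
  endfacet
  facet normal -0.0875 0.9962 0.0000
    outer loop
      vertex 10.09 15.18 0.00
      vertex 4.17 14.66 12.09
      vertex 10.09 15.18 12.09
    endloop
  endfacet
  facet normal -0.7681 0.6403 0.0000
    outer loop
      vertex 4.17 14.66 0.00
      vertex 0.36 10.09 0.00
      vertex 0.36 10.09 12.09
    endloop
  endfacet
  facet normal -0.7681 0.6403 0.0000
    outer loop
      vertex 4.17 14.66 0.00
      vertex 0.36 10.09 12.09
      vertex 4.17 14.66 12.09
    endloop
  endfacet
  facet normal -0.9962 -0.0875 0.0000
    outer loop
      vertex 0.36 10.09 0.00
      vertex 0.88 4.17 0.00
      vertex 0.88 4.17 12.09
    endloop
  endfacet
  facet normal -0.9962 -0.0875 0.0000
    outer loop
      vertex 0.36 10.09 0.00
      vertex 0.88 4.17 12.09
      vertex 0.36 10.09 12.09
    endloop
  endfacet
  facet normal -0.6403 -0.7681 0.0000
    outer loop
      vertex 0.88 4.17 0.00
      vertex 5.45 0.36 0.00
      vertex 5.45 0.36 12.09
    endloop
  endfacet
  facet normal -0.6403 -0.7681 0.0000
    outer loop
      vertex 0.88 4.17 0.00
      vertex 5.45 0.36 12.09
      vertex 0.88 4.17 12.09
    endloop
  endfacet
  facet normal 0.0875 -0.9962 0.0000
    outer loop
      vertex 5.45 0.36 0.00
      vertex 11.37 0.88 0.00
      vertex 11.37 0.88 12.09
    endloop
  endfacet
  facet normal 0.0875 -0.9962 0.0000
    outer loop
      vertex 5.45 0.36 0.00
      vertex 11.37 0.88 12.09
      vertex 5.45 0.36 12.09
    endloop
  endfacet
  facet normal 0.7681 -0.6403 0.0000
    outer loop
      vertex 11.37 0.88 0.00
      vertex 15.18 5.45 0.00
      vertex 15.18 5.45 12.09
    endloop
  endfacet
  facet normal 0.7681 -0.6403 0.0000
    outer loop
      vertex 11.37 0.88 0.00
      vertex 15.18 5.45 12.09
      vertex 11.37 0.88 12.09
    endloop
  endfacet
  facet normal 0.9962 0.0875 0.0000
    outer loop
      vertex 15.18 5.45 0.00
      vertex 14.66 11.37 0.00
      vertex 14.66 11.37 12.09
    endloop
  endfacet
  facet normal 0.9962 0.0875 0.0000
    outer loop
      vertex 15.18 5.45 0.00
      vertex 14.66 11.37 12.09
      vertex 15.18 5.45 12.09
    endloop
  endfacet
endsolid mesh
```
; perimeter-only toolpath
G21 ; units = mm
G90 ; absolute positioning
G28 ; home
; layer 1
G0 Z4.03
G0 X14.66 Y11.37
G1 X10.09 Y15.18
G1 X4.17 Y14.66
G1 X0.36 Y10.09
G1 X0.88 Y4.17
G1 X5.45 Y0.36
G1 X11.37 Y0.88
G1 X15.18 Y5.45
G1 X14.66 Y11.37
; layer 2
G0 Z8.06
G0 X14.66 Y11.37
G1 X10.09 Y15.18
G1 X4.17 Y14.66
G1 X0.36 Y10.09
G1 X0.88 Y4.17
G1 X5.45 Y0.36
G1 X11.37 Y0.88
G1 X15.18 Y5.45
G1 X14.66 Y11.37
; layer 3
G0 Z12.09
G0 X14.66 Y11.37
G1 X10.09 Y15.18
G1 X4.17 Y14.66
G1 X0.36 Y10.09
G1 X0.88 Y4.17
G1 X5.45 Y0.36
G1 X11.37 Y0.88
G1 X15.18 Y5.45
G1 X14.66 Y11.37
M2 ; end

The solid is a regular 8-sided prism (a cylinder approximated with 8 flat sides), circumscribed radius ≈ 7.77 mm, height ≈ 12.1 mm. Slicing at Δz = 4.03 mm — 3 equal slices spanning the solid's height, so layer i sits at z = i·h/3 — gives 3 non-empty perimeters. Each is a 8-segment closed polygon; G0 lifts to the layer z and rapids to the start vertex, then G1 traces the edges.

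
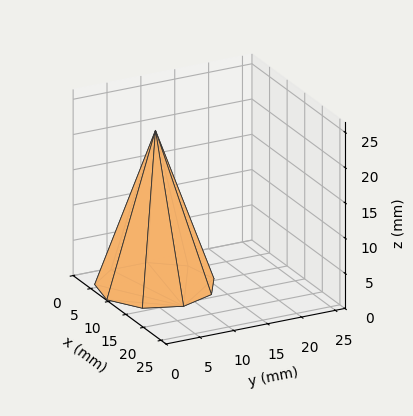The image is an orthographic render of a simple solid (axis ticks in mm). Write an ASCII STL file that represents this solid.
Reading the render: the shape is a regular 9-sided pyramid, base circumscribed radius ≈ 8 mm, apex at z ≈ 22 mm (dimensions read to the nearest mm from the axis ticks). For the STL, each face is triangulated and given an outward normal.

solid part
  facet normal 0.0000 0.0000 -1.0000
    outer loop
      vertex 9.4 15.9 0.0
      vertex 14.1 13.1 0.0
      vertex 16.0 8.0 0.0
    endloop
  endfacet
  facet normal 0.0000 0.0000 -1.0000
    outer loop
      vertex 4.0 14.9 0.0
      vertex 9.4 15.9 0.0
      vertex 16.0 8.0 0.0
    endloop
  endfacet
  facet normal 0.0000 0.0000 -1.0000
    outer loop
      vertex 0.5 10.7 0.0
      vertex 4.0 14.9 0.0
      vertex 16.0 8.0 0.0
    endloop
  endfacet
  facet normal 0.0000 0.0000 -1.0000
    outer loop
      vertex 0.5 5.3 0.0
      vertex 0.5 10.7 0.0
      vertex 16.0 8.0 0.0
    endloop
  endfacet
  facet normal 0.0000 0.0000 -1.0000
    outer loop
      vertex 4.0 1.1 0.0
      vertex 0.5 5.3 0.0
      vertex 16.0 8.0 0.0
    endloop
  endfacet
  facet normal 0.0000 0.0000 -1.0000
    outer loop
      vertex 9.4 0.1 0.0
      vertex 4.0 1.1 0.0
      vertex 16.0 8.0 0.0
    endloop
  endfacet
  facet normal 0.0000 0.0000 -1.0000
    outer loop
      vertex 14.1 2.9 0.0
      vertex 9.4 0.1 0.0
      vertex 16.0 8.0 0.0
    endloop
  endfacet
  facet normal 0.8870 0.3305 0.3225
    outer loop
      vertex 16.0 8.0 0.0
      vertex 14.1 13.1 0.0
      vertex 8.0 8.0 22.0
    endloop
  endfacet
  facet normal 0.4844 0.8131 0.3228
    outer loop
      vertex 14.1 13.1 0.0
      vertex 9.4 15.9 0.0
      vertex 8.0 8.0 22.0
    endloop
  endfacet
  facet normal -0.1723 0.9305 0.3232
    outer loop
      vertex 9.4 15.9 0.0
      vertex 4.0 14.9 0.0
      vertex 8.0 8.0 22.0
    endloop
  endfacet
  facet normal -0.7272 0.6060 0.3223
    outer loop
      vertex 4.0 14.9 0.0
      vertex 0.5 10.7 0.0
      vertex 8.0 8.0 22.0
    endloop
  endfacet
  facet normal -0.9465 0.0000 0.3227
    outer loop
      vertex 0.5 10.7 0.0
      vertex 0.5 5.3 0.0
      vertex 8.0 8.0 22.0
    endloop
  endfacet
  facet normal -0.7272 -0.6060 0.3223
    outer loop
      vertex 0.5 5.3 0.0
      vertex 4.0 1.1 0.0
      vertex 8.0 8.0 22.0
    endloop
  endfacet
  facet normal -0.1723 -0.9305 0.3232
    outer loop
      vertex 4.0 1.1 0.0
      vertex 9.4 0.1 0.0
      vertex 8.0 8.0 22.0
    endloop
  endfacet
  facet normal 0.4844 -0.8131 0.3228
    outer loop
      vertex 9.4 0.1 0.0
      vertex 14.1 2.9 0.0
      vertex 8.0 8.0 22.0
    endloop
  endfacet
  facet normal 0.8870 -0.3305 0.3225
    outer loop
      vertex 14.1 2.9 0.0
      vertex 16.0 8.0 0.0
      vertex 8.0 8.0 22.0
    endloop
  endfacet
endsolid part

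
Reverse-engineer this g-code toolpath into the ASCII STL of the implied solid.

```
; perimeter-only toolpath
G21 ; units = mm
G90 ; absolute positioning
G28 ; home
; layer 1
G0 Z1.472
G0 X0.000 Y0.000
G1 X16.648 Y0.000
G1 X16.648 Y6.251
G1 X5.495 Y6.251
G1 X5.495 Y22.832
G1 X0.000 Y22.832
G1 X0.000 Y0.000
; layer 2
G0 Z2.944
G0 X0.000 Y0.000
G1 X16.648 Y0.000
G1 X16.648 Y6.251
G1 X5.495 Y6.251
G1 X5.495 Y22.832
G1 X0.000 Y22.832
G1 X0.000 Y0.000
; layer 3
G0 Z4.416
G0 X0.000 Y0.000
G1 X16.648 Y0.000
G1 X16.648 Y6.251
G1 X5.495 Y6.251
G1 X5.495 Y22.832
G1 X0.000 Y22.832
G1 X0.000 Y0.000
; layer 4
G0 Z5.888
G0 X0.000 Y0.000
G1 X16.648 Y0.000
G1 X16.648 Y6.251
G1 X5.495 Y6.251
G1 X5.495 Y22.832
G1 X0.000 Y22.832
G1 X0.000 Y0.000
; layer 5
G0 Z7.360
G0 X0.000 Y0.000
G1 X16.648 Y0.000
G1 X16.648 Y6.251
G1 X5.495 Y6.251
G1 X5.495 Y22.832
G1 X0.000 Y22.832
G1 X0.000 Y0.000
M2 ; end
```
solid part
  facet normal 0.0000 0.0000 -1.0000
    outer loop
      vertex 16.648 6.251 0.000
      vertex 16.648 0.000 0.000
      vertex 0.000 0.000 0.000
    endloop
  endfacet
  facet normal 0.0000 0.0000 -1.0000
    outer loop
      vertex 5.495 6.251 0.000
      vertex 16.648 6.251 0.000
      vertex 0.000 0.000 0.000
    endloop
  endfacet
  facet normal 0.0000 0.0000 -1.0000
    outer loop
      vertex 5.495 22.832 0.000
      vertex 5.495 6.251 0.000
      vertex 0.000 0.000 0.000
    endloop
  endfacet
  facet normal 0.0000 0.0000 -1.0000
    outer loop
      vertex 0.000 22.832 0.000
      vertex 5.495 22.832 0.000
      vertex 0.000 0.000 0.000
    endloop
  endfacet
  facet normal 0.0000 0.0000 1.0000
    outer loop
      vertex 0.000 0.000 7.360
      vertex 16.648 0.000 7.360
      vertex 16.648 6.251 7.360
    endloop
  endfacet
  facet normal 0.0000 0.0000 1.0000
    outer loop
      vertex 0.000 0.000 7.360
      vertex 16.648 6.251 7.360
      vertex 5.495 6.251 7.360
    endloop
  endfacet
  facet normal 0.0000 0.0000 1.0000
    outer loop
      vertex 0.000 0.000 7.360
      vertex 5.495 6.251 7.360
      vertex 5.495 22.832 7.360
    endloop
  endfacet
  facet normal 0.0000 0.0000 1.0000
    outer loop
      vertex 0.000 0.000 7.360
      vertex 5.495 22.832 7.360
      vertex 0.000 22.832 7.360
    endloop
  endfacet
  facet normal 0.0000 -1.0000 0.0000
    outer loop
      vertex 0.000 0.000 0.000
      vertex 16.648 0.000 0.000
      vertex 16.648 0.000 7.360
    endloop
  endfacet
  facet normal 0.0000 -1.0000 0.0000
    outer loop
      vertex 0.000 0.000 0.000
      vertex 16.648 0.000 7.360
      vertex 0.000 0.000 7.360
    endloop
  endfacet
  facet normal 1.0000 0.0000 0.0000
    outer loop
      vertex 16.648 0.000 0.000
      vertex 16.648 6.251 0.000
      vertex 16.648 6.251 7.360
    endloop
  endfacet
  facet normal 1.0000 0.0000 0.0000
    outer loop
      vertex 16.648 0.000 0.000
      vertex 16.648 6.251 7.360
      vertex 16.648 0.000 7.360
    endloop
  endfacet
  facet normal 0.0000 1.0000 0.0000
    outer loop
      vertex 16.648 6.251 0.000
      vertex 5.495 6.251 0.000
      vertex 5.495 6.251 7.360
    endloop
  endfacet
  facet normal 0.0000 1.0000 0.0000
    outer loop
      vertex 16.648 6.251 0.000
      vertex 5.495 6.251 7.360
      vertex 16.648 6.251 7.360
    endloop
  endfacet
  facet normal 1.0000 0.0000 0.0000
    outer loop
      vertex 5.495 6.251 0.000
      vertex 5.495 22.832 0.000
      vertex 5.495 22.832 7.360
    endloop
  endfacet
  facet normal 1.0000 0.0000 0.0000
    outer loop
      vertex 5.495 6.251 0.000
      vertex 5.495 22.832 7.360
      vertex 5.495 6.251 7.360
    endloop
  endfacet
  facet normal 0.0000 1.0000 0.0000
    outer loop
      vertex 5.495 22.832 0.000
      vertex 0.000 22.832 0.000
      vertex 0.000 22.832 7.360
    endloop
  endfacet
  facet normal 0.0000 1.0000 0.0000
    outer loop
      vertex 5.495 22.832 0.000
      vertex 0.000 22.832 7.360
      vertex 5.495 22.832 7.360
    endloop
  endfacet
  facet normal -1.0000 0.0000 0.0000
    outer loop
      vertex 0.000 22.832 0.000
      vertex 0.000 0.000 0.000
      vertex 0.000 0.000 7.360
    endloop
  endfacet
  facet normal -1.0000 0.0000 0.0000
    outer loop
      vertex 0.000 22.832 0.000
      vertex 0.000 0.000 7.360
      vertex 0.000 22.832 7.360
    endloop
  endfacet
endsolid part

The G0 Z moves step by Δz≈1.472 mm. Every layer's G1 loop is the same polygon, so the solid is a straight extrusion of it from z=0 to z≈7.36. Closing with flat bottom and top caps and triangulating gives 20 facets — an L-shaped prism: outer 16.6 × 22.8 mm, arm thicknesses ≈ 6.25 mm (horizontal) and 5.5 mm (vertical), extruded 7.36 mm in z.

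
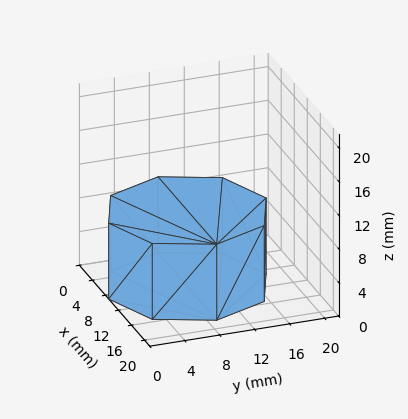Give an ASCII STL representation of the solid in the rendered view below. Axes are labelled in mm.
Reading the render: the shape is a regular 8-sided prism (a cylinder approximated with 8 flat sides), circumscribed radius ≈ 9 mm, height ≈ 9 mm (dimensions read to the nearest mm from the axis ticks). For the STL, each face is triangulated and given an outward normal.

solid part
  facet normal 0.0000 0.0000 -1.0000
    outer loop
      vertex 9.0 18.0 0.0
      vertex 15.4 15.4 0.0
      vertex 18.0 9.0 0.0
    endloop
  endfacet
  facet normal 0.0000 0.0000 -1.0000
    outer loop
      vertex 2.6 15.4 0.0
      vertex 9.0 18.0 0.0
      vertex 18.0 9.0 0.0
    endloop
  endfacet
  facet normal 0.0000 0.0000 -1.0000
    outer loop
      vertex 0.0 9.0 0.0
      vertex 2.6 15.4 0.0
      vertex 18.0 9.0 0.0
    endloop
  endfacet
  facet normal 0.0000 0.0000 -1.0000
    outer loop
      vertex 2.6 2.6 0.0
      vertex 0.0 9.0 0.0
      vertex 18.0 9.0 0.0
    endloop
  endfacet
  facet normal 0.0000 0.0000 -1.0000
    outer loop
      vertex 9.0 0.0 0.0
      vertex 2.6 2.6 0.0
      vertex 18.0 9.0 0.0
    endloop
  endfacet
  facet normal 0.0000 0.0000 -1.0000
    outer loop
      vertex 15.4 2.6 0.0
      vertex 9.0 0.0 0.0
      vertex 18.0 9.0 0.0
    endloop
  endfacet
  facet normal 0.0000 0.0000 1.0000
    outer loop
      vertex 18.0 9.0 9.0
      vertex 15.4 15.4 9.0
      vertex 9.0 18.0 9.0
    endloop
  endfacet
  facet normal 0.0000 0.0000 1.0000
    outer loop
      vertex 18.0 9.0 9.0
      vertex 9.0 18.0 9.0
      vertex 2.6 15.4 9.0
    endloop
  endfacet
  facet normal 0.0000 0.0000 1.0000
    outer loop
      vertex 18.0 9.0 9.0
      vertex 2.6 15.4 9.0
      vertex 0.0 9.0 9.0
    endloop
  endfacet
  facet normal 0.0000 0.0000 1.0000
    outer loop
      vertex 18.0 9.0 9.0
      vertex 0.0 9.0 9.0
      vertex 2.6 2.6 9.0
    endloop
  endfacet
  facet normal 0.0000 0.0000 1.0000
    outer loop
      vertex 18.0 9.0 9.0
      vertex 2.6 2.6 9.0
      vertex 9.0 0.0 9.0
    endloop
  endfacet
  facet normal 0.0000 0.0000 1.0000
    outer loop
      vertex 18.0 9.0 9.0
      vertex 9.0 0.0 9.0
      vertex 15.4 2.6 9.0
    endloop
  endfacet
  facet normal 0.9265 0.3764 0.0000
    outer loop
      vertex 18.0 9.0 0.0
      vertex 15.4 15.4 0.0
      vertex 15.4 15.4 9.0
    endloop
  endfacet
  facet normal 0.9265 0.3764 0.0000
    outer loop
      vertex 18.0 9.0 0.0
      vertex 15.4 15.4 9.0
      vertex 18.0 9.0 9.0
    endloop
  endfacet
  facet normal 0.3764 0.9265 0.0000
    outer loop
      vertex 15.4 15.4 0.0
      vertex 9.0 18.0 0.0
      vertex 9.0 18.0 9.0
    endloop
  endfacet
  facet normal 0.3764 0.9265 0.0000
    outer loop
      vertex 15.4 15.4 0.0
      vertex 9.0 18.0 9.0
      vertex 15.4 15.4 9.0
    endloop
  endfacet
  facet normal -0.3764 0.9265 0.0000
    outer loop
      vertex 9.0 18.0 0.0
      vertex 2.6 15.4 0.0
      vertex 2.6 15.4 9.0
    endloop
  endfacet
  facet normal -0.3764 0.9265 0.0000
    outer loop
      vertex 9.0 18.0 0.0
      vertex 2.6 15.4 9.0
      vertex 9.0 18.0 9.0
    endloop
  endfacet
  facet normal -0.9265 0.3764 0.0000
    outer loop
      vertex 2.6 15.4 0.0
      vertex 0.0 9.0 0.0
      vertex 0.0 9.0 9.0
    endloop
  endfacet
  facet normal -0.9265 0.3764 0.0000
    outer loop
      vertex 2.6 15.4 0.0
      vertex 0.0 9.0 9.0
      vertex 2.6 15.4 9.0
    endloop
  endfacet
  facet normal -0.9265 -0.3764 0.0000
    outer loop
      vertex 0.0 9.0 0.0
      vertex 2.6 2.6 0.0
      vertex 2.6 2.6 9.0
    endloop
  endfacet
  facet normal -0.9265 -0.3764 0.0000
    outer loop
      vertex 0.0 9.0 0.0
      vertex 2.6 2.6 9.0
      vertex 0.0 9.0 9.0
    endloop
  endfacet
  facet normal -0.3764 -0.9265 0.0000
    outer loop
      vertex 2.6 2.6 0.0
      vertex 9.0 0.0 0.0
      vertex 9.0 0.0 9.0
    endloop
  endfacet
  facet normal -0.3764 -0.9265 0.0000
    outer loop
      vertex 2.6 2.6 0.0
      vertex 9.0 0.0 9.0
      vertex 2.6 2.6 9.0
    endloop
  endfacet
  facet normal 0.3764 -0.9265 0.0000
    outer loop
      vertex 9.0 0.0 0.0
      vertex 15.4 2.6 0.0
      vertex 15.4 2.6 9.0
    endloop
  endfacet
  facet normal 0.3764 -0.9265 0.0000
    outer loop
      vertex 9.0 0.0 0.0
      vertex 15.4 2.6 9.0
      vertex 9.0 0.0 9.0
    endloop
  endfacet
  facet normal 0.9265 -0.3764 0.0000
    outer loop
      vertex 15.4 2.6 0.0
      vertex 18.0 9.0 0.0
      vertex 18.0 9.0 9.0
    endloop
  endfacet
  facet normal 0.9265 -0.3764 0.0000
    outer loop
      vertex 15.4 2.6 0.0
      vertex 18.0 9.0 9.0
      vertex 15.4 2.6 9.0
    endloop
  endfacet
endsolid part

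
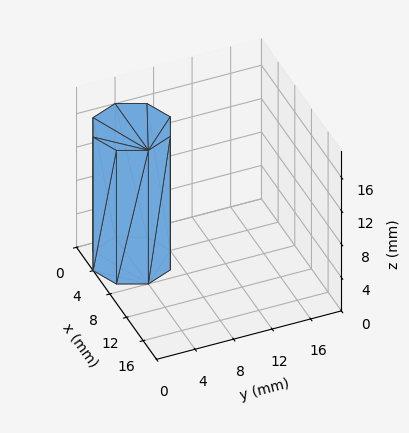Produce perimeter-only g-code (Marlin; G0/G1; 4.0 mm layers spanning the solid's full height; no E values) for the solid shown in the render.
Reading the render: the shape is a regular 8-sided prism (a cylinder approximated with 8 flat sides), circumscribed radius ≈ 4 mm, height ≈ 16 mm (dimensions read to the nearest mm from the axis ticks). For the g-code, the solid's height is divided into equal slices at the stated Δz and each level perimeter traced with G1 moves after a G0 lift.

; perimeter-only toolpath
G21 ; units = mm
G90 ; absolute positioning
G28 ; home
; layer 1
G0 Z4.0
G0 X8.0 Y4.0
G1 X6.8 Y6.8
G1 X4.0 Y8.0
G1 X1.2 Y6.8
G1 X0.0 Y4.0
G1 X1.2 Y1.2
G1 X4.0 Y0.0
G1 X6.8 Y1.2
G1 X8.0 Y4.0
; layer 2
G0 Z8.0
G0 X8.0 Y4.0
G1 X6.8 Y6.8
G1 X4.0 Y8.0
G1 X1.2 Y6.8
G1 X0.0 Y4.0
G1 X1.2 Y1.2
G1 X4.0 Y0.0
G1 X6.8 Y1.2
G1 X8.0 Y4.0
; layer 3
G0 Z12.0
G0 X8.0 Y4.0
G1 X6.8 Y6.8
G1 X4.0 Y8.0
G1 X1.2 Y6.8
G1 X0.0 Y4.0
G1 X1.2 Y1.2
G1 X4.0 Y0.0
G1 X6.8 Y1.2
G1 X8.0 Y4.0
; layer 4
G0 Z16.0
G0 X8.0 Y4.0
G1 X6.8 Y6.8
G1 X4.0 Y8.0
G1 X1.2 Y6.8
G1 X0.0 Y4.0
G1 X1.2 Y1.2
G1 X4.0 Y0.0
G1 X6.8 Y1.2
G1 X8.0 Y4.0
M2 ; end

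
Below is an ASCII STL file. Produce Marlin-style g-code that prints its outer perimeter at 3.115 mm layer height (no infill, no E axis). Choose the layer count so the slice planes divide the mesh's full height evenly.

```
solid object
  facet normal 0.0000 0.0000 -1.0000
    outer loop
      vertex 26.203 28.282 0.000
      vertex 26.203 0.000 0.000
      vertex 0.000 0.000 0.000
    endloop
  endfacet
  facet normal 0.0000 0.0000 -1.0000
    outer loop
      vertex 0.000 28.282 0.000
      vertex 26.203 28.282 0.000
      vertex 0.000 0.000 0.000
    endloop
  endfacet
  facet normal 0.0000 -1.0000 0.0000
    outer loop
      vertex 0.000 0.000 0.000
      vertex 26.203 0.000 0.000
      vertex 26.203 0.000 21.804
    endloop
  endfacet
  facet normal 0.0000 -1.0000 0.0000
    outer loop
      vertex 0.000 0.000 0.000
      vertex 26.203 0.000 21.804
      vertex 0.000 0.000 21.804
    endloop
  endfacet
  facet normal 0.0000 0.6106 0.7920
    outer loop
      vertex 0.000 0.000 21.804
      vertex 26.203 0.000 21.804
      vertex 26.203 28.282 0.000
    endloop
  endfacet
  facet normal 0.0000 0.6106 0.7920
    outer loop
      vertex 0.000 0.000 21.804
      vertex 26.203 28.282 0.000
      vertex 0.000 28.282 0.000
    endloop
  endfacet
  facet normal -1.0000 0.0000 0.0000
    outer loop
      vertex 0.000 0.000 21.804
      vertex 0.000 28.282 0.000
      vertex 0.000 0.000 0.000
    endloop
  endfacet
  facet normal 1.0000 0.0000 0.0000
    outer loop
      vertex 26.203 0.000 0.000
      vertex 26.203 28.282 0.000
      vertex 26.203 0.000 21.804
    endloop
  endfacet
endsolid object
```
; perimeter-only toolpath
G21 ; units = mm
G90 ; absolute positioning
G28 ; home
; layer 1
G0 Z3.115
G0 X0.000 Y0.000
G1 X26.203 Y0.000
G1 X26.203 Y24.242
G1 X0.000 Y24.242
G1 X0.000 Y0.000
; layer 2
G0 Z6.230
G0 X0.000 Y0.000
G1 X26.203 Y0.000
G1 X26.203 Y20.201
G1 X0.000 Y20.201
G1 X0.000 Y0.000
; layer 3
G0 Z9.345
G0 X0.000 Y0.000
G1 X26.203 Y0.000
G1 X26.203 Y16.161
G1 X0.000 Y16.161
G1 X0.000 Y0.000
; layer 4
G0 Z12.459
G0 X0.000 Y0.000
G1 X26.203 Y0.000
G1 X26.203 Y12.121
G1 X0.000 Y12.121
G1 X0.000 Y0.000
; layer 5
G0 Z15.574
G0 X0.000 Y0.000
G1 X26.203 Y0.000
G1 X26.203 Y8.081
G1 X0.000 Y8.081
G1 X0.000 Y0.000
; layer 6
G0 Z18.689
G0 X0.000 Y0.000
G1 X26.203 Y0.000
G1 X26.203 Y4.040
G1 X0.000 Y4.040
G1 X0.000 Y0.000
M2 ; end

The solid is a wedge (ramp): 26.2 × 28.3 mm base, rising to 21.8 mm along the y=0 edge and sloping linearly to z=0 at y=28.3. Slicing at Δz = 3.115 mm — 7 equal slices spanning the solid's height, so layer i sits at z = i·h/7 — gives 6 non-empty perimeters. Each is a 4-segment closed polygon; G0 lifts to the layer z and rapids to the start vertex, then G1 traces the edges. The cross-section shrinks linearly with z (the slice at the apex is degenerate and omitted).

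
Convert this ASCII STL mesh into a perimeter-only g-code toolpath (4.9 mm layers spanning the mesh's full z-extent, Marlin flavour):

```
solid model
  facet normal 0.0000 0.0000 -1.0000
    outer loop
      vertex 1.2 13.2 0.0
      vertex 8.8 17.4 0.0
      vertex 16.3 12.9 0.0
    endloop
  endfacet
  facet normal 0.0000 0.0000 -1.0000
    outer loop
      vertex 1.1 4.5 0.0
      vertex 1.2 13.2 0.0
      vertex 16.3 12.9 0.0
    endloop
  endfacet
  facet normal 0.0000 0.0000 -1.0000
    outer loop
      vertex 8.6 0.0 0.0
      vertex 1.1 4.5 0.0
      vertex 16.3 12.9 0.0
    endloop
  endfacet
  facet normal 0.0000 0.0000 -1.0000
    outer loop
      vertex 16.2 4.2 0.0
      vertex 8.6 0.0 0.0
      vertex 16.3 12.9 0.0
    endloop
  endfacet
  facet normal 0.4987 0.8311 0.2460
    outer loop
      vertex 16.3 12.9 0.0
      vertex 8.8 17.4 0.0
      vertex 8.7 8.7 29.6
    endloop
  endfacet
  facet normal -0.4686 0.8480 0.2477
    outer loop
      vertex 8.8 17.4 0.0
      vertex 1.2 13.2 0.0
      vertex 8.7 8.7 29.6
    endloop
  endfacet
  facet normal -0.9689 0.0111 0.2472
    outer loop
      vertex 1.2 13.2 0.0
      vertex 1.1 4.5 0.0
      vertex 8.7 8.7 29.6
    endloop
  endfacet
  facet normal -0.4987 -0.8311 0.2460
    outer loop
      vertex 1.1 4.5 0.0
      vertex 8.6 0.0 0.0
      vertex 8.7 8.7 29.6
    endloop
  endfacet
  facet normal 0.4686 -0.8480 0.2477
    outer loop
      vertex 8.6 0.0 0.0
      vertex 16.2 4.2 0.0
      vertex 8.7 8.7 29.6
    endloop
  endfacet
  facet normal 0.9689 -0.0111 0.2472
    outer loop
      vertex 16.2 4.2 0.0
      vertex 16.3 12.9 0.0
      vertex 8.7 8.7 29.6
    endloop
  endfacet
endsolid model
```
; perimeter-only toolpath
G21 ; units = mm
G90 ; absolute positioning
G28 ; home
; layer 1
G0 Z4.9
G0 X15.0 Y12.2
G1 X8.8 Y15.9
G1 X2.4 Y12.4
G1 X2.4 Y5.2
G1 X8.6 Y1.4
G1 X14.9 Y5.0
G1 X15.0 Y12.2
; layer 2
G0 Z9.9
G0 X13.8 Y11.5
G1 X8.8 Y14.5
G1 X3.7 Y11.7
G1 X3.6 Y5.9
G1 X8.6 Y2.9
G1 X13.7 Y5.7
G1 X13.8 Y11.5
; layer 3
G0 Z14.8
G0 X12.5 Y10.8
G1 X8.8 Y13.0
G1 X4.9 Y10.9
G1 X4.9 Y6.6
G1 X8.6 Y4.3
G1 X12.4 Y6.4
G1 X12.5 Y10.8
; layer 4
G0 Z19.7
G0 X11.2 Y10.1
G1 X8.7 Y11.6
G1 X6.2 Y10.2
G1 X6.2 Y7.3
G1 X8.7 Y5.8
G1 X11.2 Y7.2
G1 X11.2 Y10.1
; layer 5
G0 Z24.7
G0 X10.0 Y9.4
G1 X8.7 Y10.1
G1 X7.5 Y9.4
G1 X7.4 Y8.0
G1 X8.7 Y7.2
G1 X9.9 Y8.0
G1 X10.0 Y9.4
M2 ; end

The solid is a regular 6-sided pyramid, base circumscribed radius ≈ 8.7 mm, apex at z ≈ 29.6 mm. Slicing at Δz = 4.9 mm — 6 equal slices spanning the solid's height, so layer i sits at z = i·h/6 — gives 5 non-empty perimeters. Each is a 6-segment closed polygon; G0 lifts to the layer z and rapids to the start vertex, then G1 traces the edges. The cross-section shrinks linearly with z (the slice at the apex is degenerate and omitted).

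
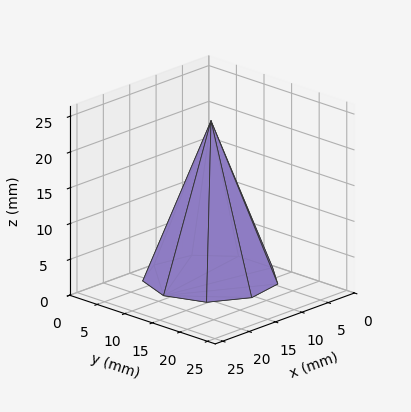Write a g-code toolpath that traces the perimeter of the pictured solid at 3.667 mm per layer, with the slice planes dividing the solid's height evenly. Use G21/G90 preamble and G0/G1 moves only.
Reading the render: the shape is a regular 9-sided pyramid, base circumscribed radius ≈ 9 mm, apex at z ≈ 22 mm (dimensions read to the nearest mm from the axis ticks). For the g-code, the solid's height is divided into equal slices at the stated Δz and each level perimeter traced with G1 moves after a G0 lift.

; perimeter-only toolpath
G21 ; units = mm
G90 ; absolute positioning
G28 ; home
; layer 1
G0 Z3.667
G0 X16.500 Y9.000
G1 X14.745 Y13.821
G1 X10.303 Y16.386
G1 X5.250 Y15.495
G1 X1.952 Y11.565
G1 X1.952 Y6.435
G1 X5.250 Y2.505
G1 X10.303 Y1.614
G1 X14.745 Y4.179
G1 X16.500 Y9.000
; layer 2
G0 Z7.333
G0 X15.000 Y9.000
G1 X13.596 Y12.857
G1 X10.042 Y14.909
G1 X6.000 Y14.196
G1 X3.362 Y11.052
G1 X3.362 Y6.948
G1 X6.000 Y3.804
G1 X10.042 Y3.091
G1 X13.596 Y5.143
G1 X15.000 Y9.000
; layer 3
G0 Z11.000
G0 X13.500 Y9.000
G1 X12.447 Y11.893
G1 X9.782 Y13.431
G1 X6.750 Y12.897
G1 X4.771 Y10.539
G1 X4.771 Y7.461
G1 X6.750 Y5.103
G1 X9.782 Y4.569
G1 X12.447 Y6.107
G1 X13.500 Y9.000
; layer 4
G0 Z14.667
G0 X12.000 Y9.000
G1 X11.298 Y10.928
G1 X9.521 Y11.954
G1 X7.500 Y11.598
G1 X6.181 Y10.026
G1 X6.181 Y7.974
G1 X7.500 Y6.402
G1 X9.521 Y6.046
G1 X11.298 Y7.072
G1 X12.000 Y9.000
; layer 5
G0 Z18.333
G0 X10.500 Y9.000
G1 X10.149 Y9.964
G1 X9.261 Y10.477
G1 X8.250 Y10.299
G1 X7.590 Y9.513
G1 X7.590 Y8.487
G1 X8.250 Y7.701
G1 X9.261 Y7.523
G1 X10.149 Y8.036
G1 X10.500 Y9.000
M2 ; end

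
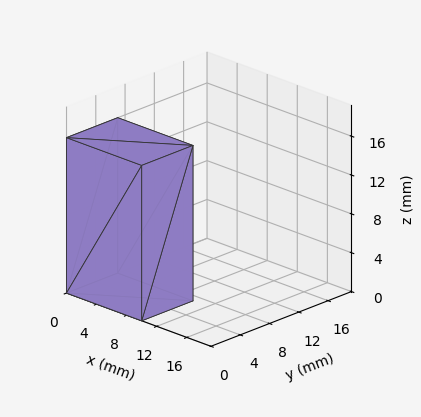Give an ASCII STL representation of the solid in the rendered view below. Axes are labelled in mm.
Reading the render: the shape is a rectangular box, roughly 10 × 7 mm footprint and 16 mm tall (dimensions read to the nearest mm from the axis ticks). For the STL, each face is triangulated and given an outward normal.

solid part
  facet normal 0.0000 0.0000 -1.0000
    outer loop
      vertex 10.000 7.000 0.000
      vertex 10.000 0.000 0.000
      vertex 0.000 0.000 0.000
    endloop
  endfacet
  facet normal 0.0000 0.0000 -1.0000
    outer loop
      vertex 0.000 7.000 0.000
      vertex 10.000 7.000 0.000
      vertex 0.000 0.000 0.000
    endloop
  endfacet
  facet normal 0.0000 0.0000 1.0000
    outer loop
      vertex 0.000 0.000 16.000
      vertex 10.000 0.000 16.000
      vertex 10.000 7.000 16.000
    endloop
  endfacet
  facet normal 0.0000 0.0000 1.0000
    outer loop
      vertex 0.000 0.000 16.000
      vertex 10.000 7.000 16.000
      vertex 0.000 7.000 16.000
    endloop
  endfacet
  facet normal 0.0000 -1.0000 0.0000
    outer loop
      vertex 0.000 0.000 0.000
      vertex 10.000 0.000 0.000
      vertex 10.000 0.000 16.000
    endloop
  endfacet
  facet normal 0.0000 -1.0000 0.0000
    outer loop
      vertex 0.000 0.000 0.000
      vertex 10.000 0.000 16.000
      vertex 0.000 0.000 16.000
    endloop
  endfacet
  facet normal 0.0000 1.0000 0.0000
    outer loop
      vertex 10.000 7.000 16.000
      vertex 10.000 7.000 0.000
      vertex 0.000 7.000 0.000
    endloop
  endfacet
  facet normal 0.0000 1.0000 0.0000
    outer loop
      vertex 0.000 7.000 16.000
      vertex 10.000 7.000 16.000
      vertex 0.000 7.000 0.000
    endloop
  endfacet
  facet normal -1.0000 0.0000 0.0000
    outer loop
      vertex 0.000 7.000 16.000
      vertex 0.000 7.000 0.000
      vertex 0.000 0.000 0.000
    endloop
  endfacet
  facet normal -1.0000 0.0000 0.0000
    outer loop
      vertex 0.000 0.000 16.000
      vertex 0.000 7.000 16.000
      vertex 0.000 0.000 0.000
    endloop
  endfacet
  facet normal 1.0000 0.0000 0.0000
    outer loop
      vertex 10.000 0.000 0.000
      vertex 10.000 7.000 0.000
      vertex 10.000 7.000 16.000
    endloop
  endfacet
  facet normal 1.0000 0.0000 0.0000
    outer loop
      vertex 10.000 0.000 0.000
      vertex 10.000 7.000 16.000
      vertex 10.000 0.000 16.000
    endloop
  endfacet
endsolid part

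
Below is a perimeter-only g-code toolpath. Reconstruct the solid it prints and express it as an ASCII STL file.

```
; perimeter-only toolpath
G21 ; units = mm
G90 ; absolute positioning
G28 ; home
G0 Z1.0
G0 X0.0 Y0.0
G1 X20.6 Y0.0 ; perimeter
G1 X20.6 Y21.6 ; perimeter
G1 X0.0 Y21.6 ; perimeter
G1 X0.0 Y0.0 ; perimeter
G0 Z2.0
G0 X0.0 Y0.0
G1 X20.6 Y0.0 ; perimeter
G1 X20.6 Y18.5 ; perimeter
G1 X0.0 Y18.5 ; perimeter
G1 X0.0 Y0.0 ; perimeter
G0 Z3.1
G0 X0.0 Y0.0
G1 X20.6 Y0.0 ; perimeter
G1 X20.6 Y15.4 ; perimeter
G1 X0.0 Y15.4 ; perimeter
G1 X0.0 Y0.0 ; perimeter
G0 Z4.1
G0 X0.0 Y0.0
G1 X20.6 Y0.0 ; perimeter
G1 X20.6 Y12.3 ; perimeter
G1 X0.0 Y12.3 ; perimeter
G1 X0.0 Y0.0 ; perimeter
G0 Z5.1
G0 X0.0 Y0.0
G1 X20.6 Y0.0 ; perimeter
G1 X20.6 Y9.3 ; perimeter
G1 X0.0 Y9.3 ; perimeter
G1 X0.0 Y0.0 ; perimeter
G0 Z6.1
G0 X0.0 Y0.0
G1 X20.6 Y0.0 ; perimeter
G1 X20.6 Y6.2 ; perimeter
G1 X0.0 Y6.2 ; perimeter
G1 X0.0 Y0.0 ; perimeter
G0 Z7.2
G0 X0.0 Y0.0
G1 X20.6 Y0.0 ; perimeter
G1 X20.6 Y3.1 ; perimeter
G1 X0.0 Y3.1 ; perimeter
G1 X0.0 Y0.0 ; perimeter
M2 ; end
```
solid part
  facet normal 0.0000 0.0000 -1.0000
    outer loop
      vertex 20.6 24.7 0.0
      vertex 20.6 0.0 0.0
      vertex 0.0 0.0 0.0
    endloop
  endfacet
  facet normal 0.0000 0.0000 -1.0000
    outer loop
      vertex 0.0 24.7 0.0
      vertex 20.6 24.7 0.0
      vertex 0.0 0.0 0.0
    endloop
  endfacet
  facet normal 0.0000 -1.0000 0.0000
    outer loop
      vertex 0.0 0.0 0.0
      vertex 20.6 0.0 0.0
      vertex 20.6 0.0 8.2
    endloop
  endfacet
  facet normal 0.0000 -1.0000 0.0000
    outer loop
      vertex 0.0 0.0 0.0
      vertex 20.6 0.0 8.2
      vertex 0.0 0.0 8.2
    endloop
  endfacet
  facet normal 0.0000 0.3151 0.9491
    outer loop
      vertex 0.0 0.0 8.2
      vertex 20.6 0.0 8.2
      vertex 20.6 24.7 0.0
    endloop
  endfacet
  facet normal 0.0000 0.3151 0.9491
    outer loop
      vertex 0.0 0.0 8.2
      vertex 20.6 24.7 0.0
      vertex 0.0 24.7 0.0
    endloop
  endfacet
  facet normal -1.0000 0.0000 0.0000
    outer loop
      vertex 0.0 0.0 8.2
      vertex 0.0 24.7 0.0
      vertex 0.0 0.0 0.0
    endloop
  endfacet
  facet normal 1.0000 0.0000 0.0000
    outer loop
      vertex 20.6 0.0 0.0
      vertex 20.6 24.7 0.0
      vertex 20.6 0.0 8.2
    endloop
  endfacet
endsolid part

The G0 Z moves step by Δz≈1.0 mm. The G1 loops shrink linearly with z, so the solid tapers from its base footprint up to z≈8.2. Closing with a flat bottom cap and the tapered top and triangulating gives 8 facets — a wedge (ramp): 20.6 × 24.7 mm base, rising to 8.2 mm along the y=0 edge and sloping linearly to z=0 at y=24.7.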